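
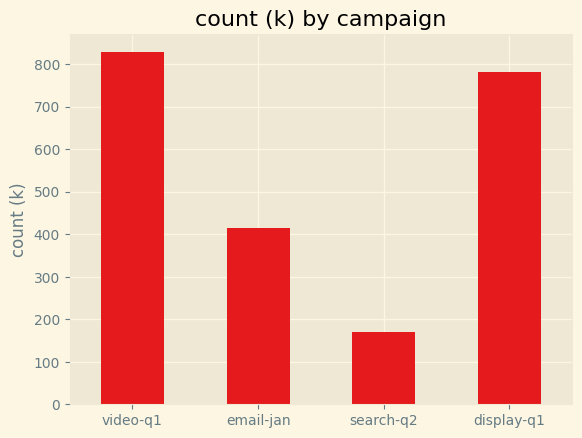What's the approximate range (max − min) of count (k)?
≈ 600

Max video-q1 ≈ 800, min search-q2 ≈ 200; range ≈ 600.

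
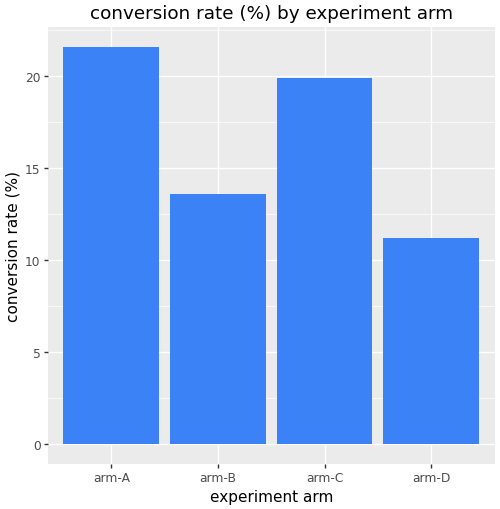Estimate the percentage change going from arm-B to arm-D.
arm-B ≈ 14, arm-D ≈ 12; (12 − 14) / 14 ≈ -14.3%.

≈ -14.3%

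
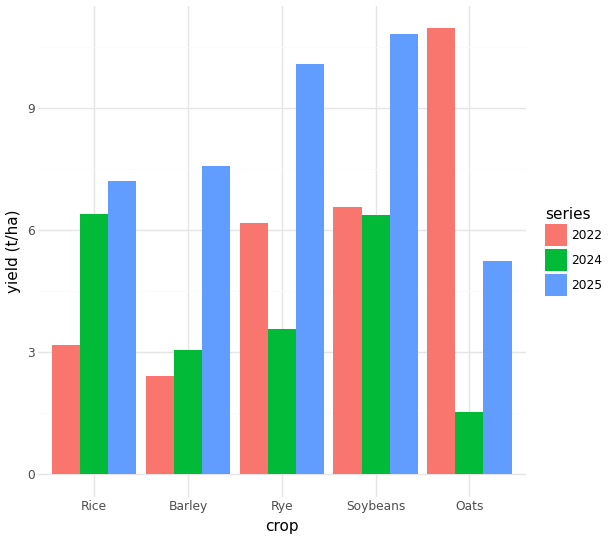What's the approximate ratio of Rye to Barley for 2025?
Rye ≈ 10, Barley ≈ 8; 10/8 ≈ 1.25.

≈ 1.25×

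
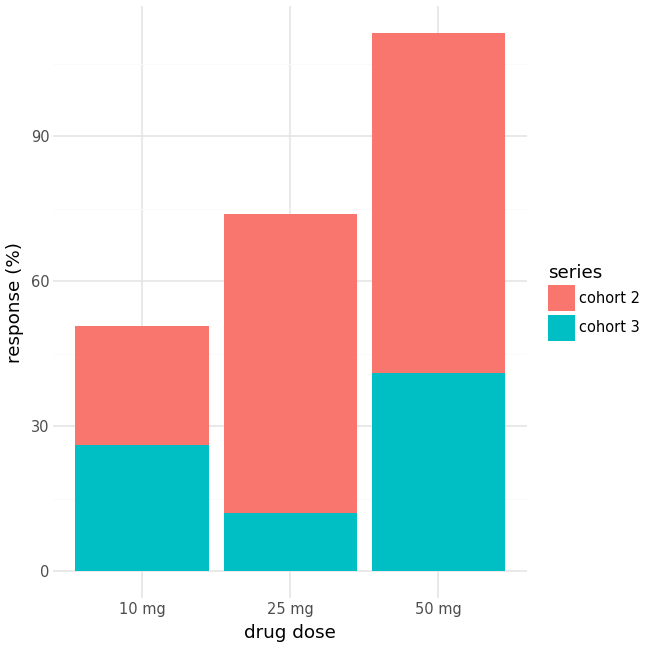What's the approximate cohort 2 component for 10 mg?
≈ 20

cohort 2 top ≈ 50, bottom ≈ 30; segment ≈ 20.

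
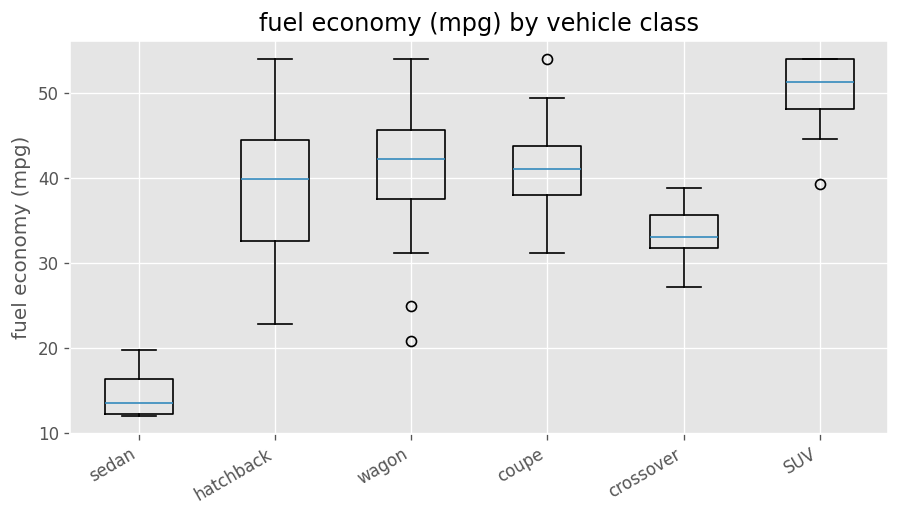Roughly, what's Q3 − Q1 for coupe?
Q3 ≈ 45, Q1 ≈ 40; IQR ≈ 5.

≈ 5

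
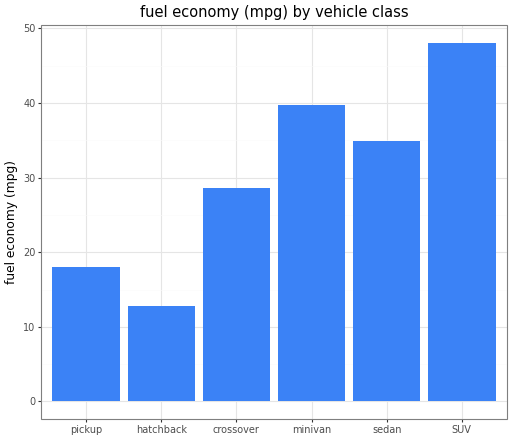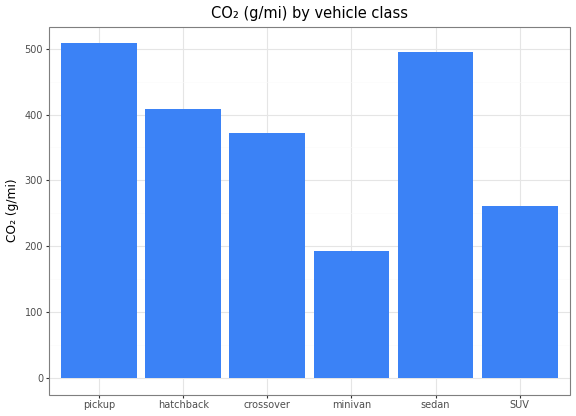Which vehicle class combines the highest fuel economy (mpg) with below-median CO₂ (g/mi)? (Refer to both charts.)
SUV

Chart 2 median CO₂ (g/mi) ≈ 400; below-median vehicle classes: crossover, minivan, SUV. Among those, SUV has the highest fuel economy (mpg) (≈ 50).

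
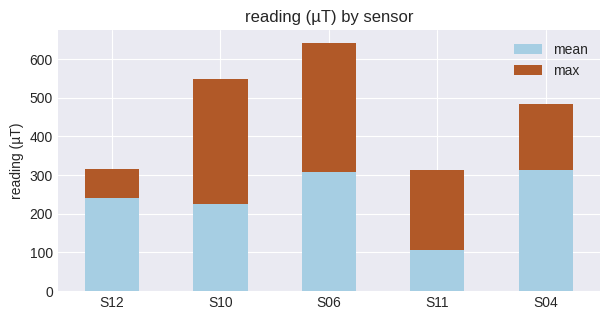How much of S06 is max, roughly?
max top ≈ 600, bottom ≈ 300; segment ≈ 300.

≈ 300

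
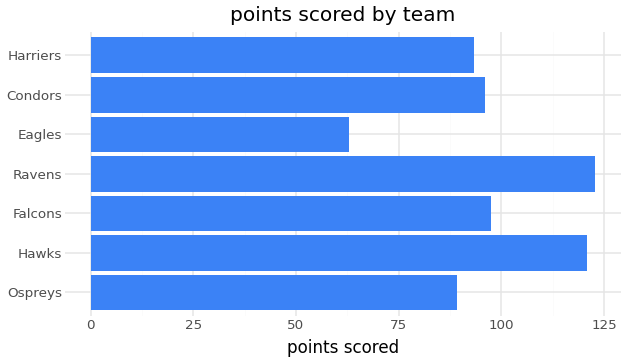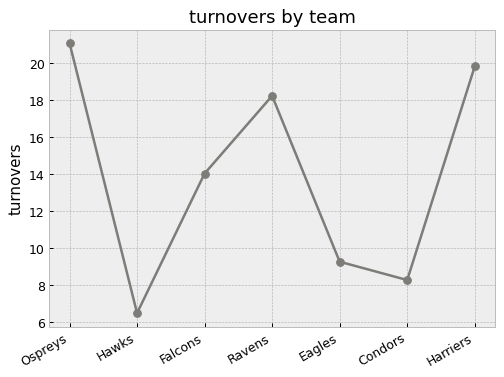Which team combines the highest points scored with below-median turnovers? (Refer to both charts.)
Chart 2 median turnovers ≈ 14; below-median teams: Hawks, Eagles, Condors. Among those, Hawks has the highest points scored (≈ 120).

Hawks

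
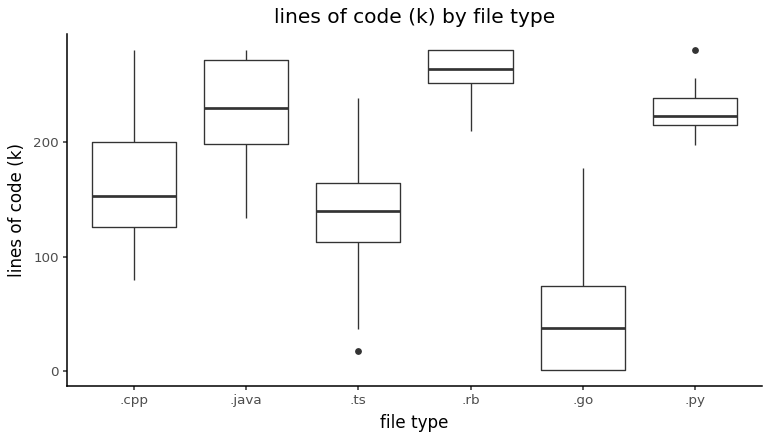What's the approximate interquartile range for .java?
Q3 ≈ 280, Q1 ≈ 200; IQR ≈ 80.

≈ 80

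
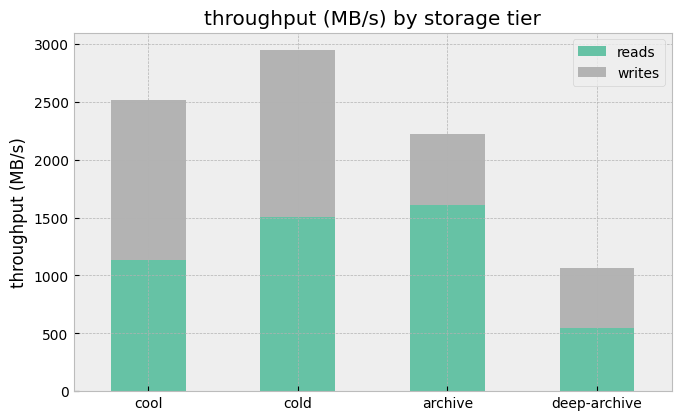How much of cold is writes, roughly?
writes top ≈ 3000, bottom ≈ 1500; segment ≈ 1500.

≈ 1500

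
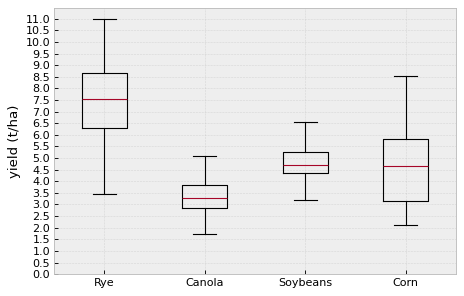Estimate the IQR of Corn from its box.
Q3 ≈ 6.0, Q1 ≈ 3.0; IQR ≈ 3.0.

≈ 3.0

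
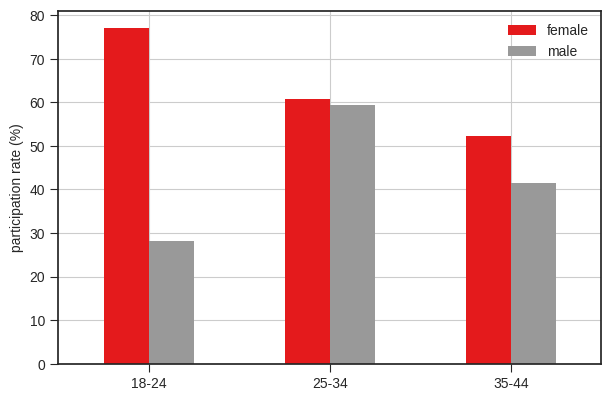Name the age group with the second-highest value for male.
35-44

Top 3 for male: 25-34 ≈ 60, 35-44 ≈ 40, 18-24 ≈ 30.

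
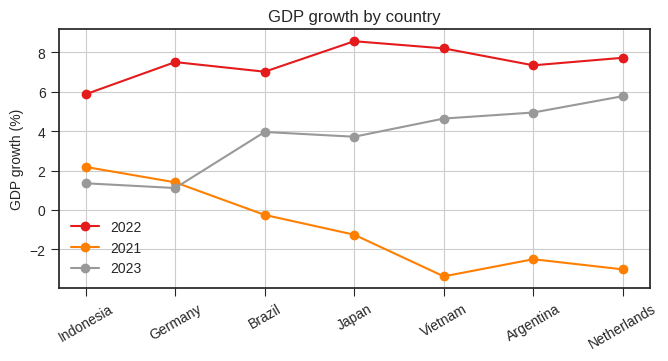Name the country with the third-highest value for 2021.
Top 4 for 2021: Indonesia ≈ 2, Germany ≈ 1, Brazil ≈ 0, Japan ≈ -1.

Brazil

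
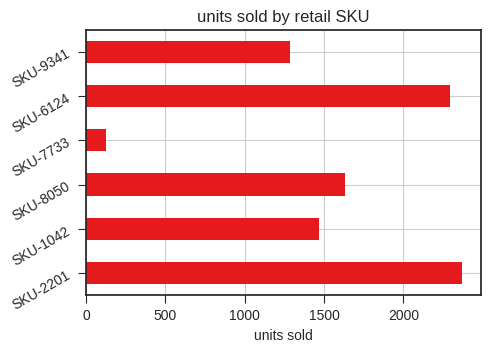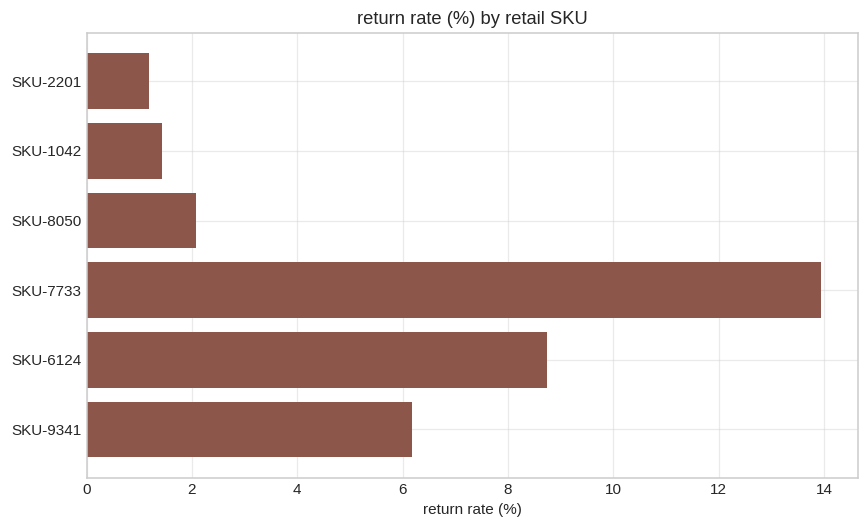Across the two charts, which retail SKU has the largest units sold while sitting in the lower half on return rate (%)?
SKU-2201

Chart 2 median return rate (%) ≈ 4; below-median retail SKUs: SKU-2201, SKU-1042, SKU-8050. Among those, SKU-2201 has the highest units sold (≈ 2500).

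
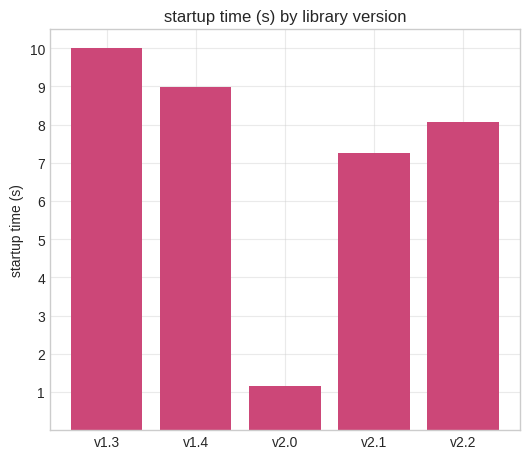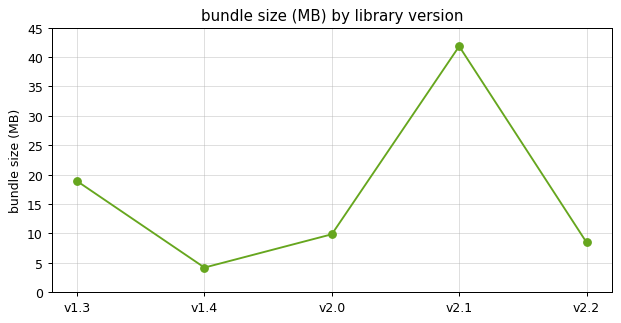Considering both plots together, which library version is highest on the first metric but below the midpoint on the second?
Chart 2 median bundle size (MB) ≈ 10; below-median library versions: v1.4, v2.2. Among those, v1.4 has the highest startup time (s) (≈ 9).

v1.4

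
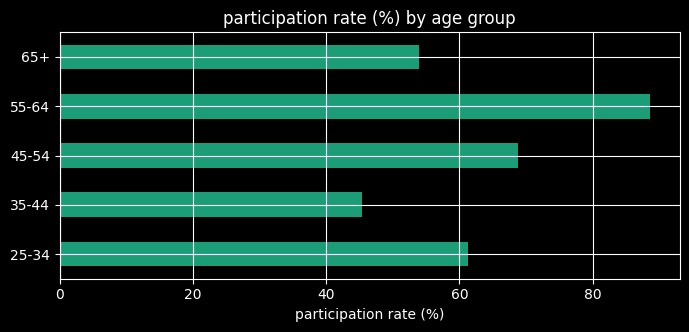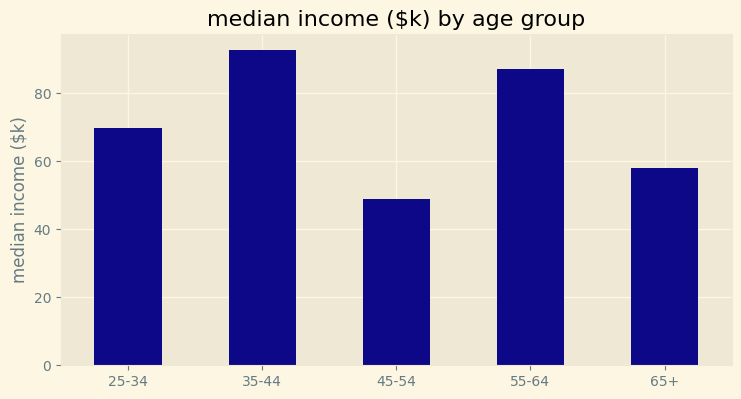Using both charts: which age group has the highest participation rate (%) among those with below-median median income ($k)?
45-54

Chart 2 median median income ($k) ≈ 70; below-median age groups: 45-54, 65+. Among those, 45-54 has the highest participation rate (%) (≈ 70).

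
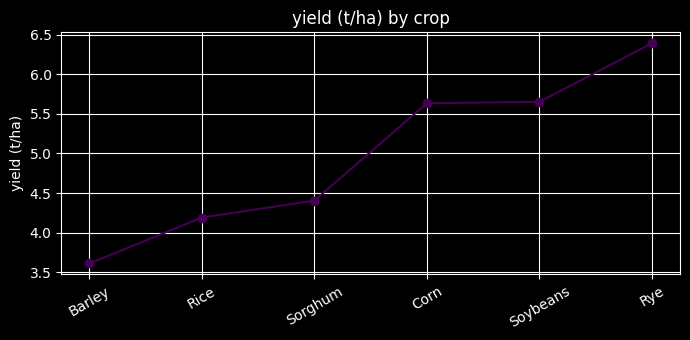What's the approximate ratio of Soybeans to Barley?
Soybeans ≈ 5.5, Barley ≈ 3.5; 5.5/3.5 ≈ 1.57.

≈ 1.57×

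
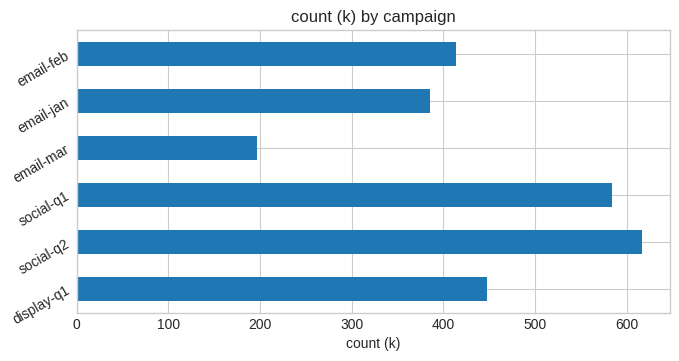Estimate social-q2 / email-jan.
≈ 1.5×

social-q2 ≈ 600, email-jan ≈ 400; 600/400 ≈ 1.5.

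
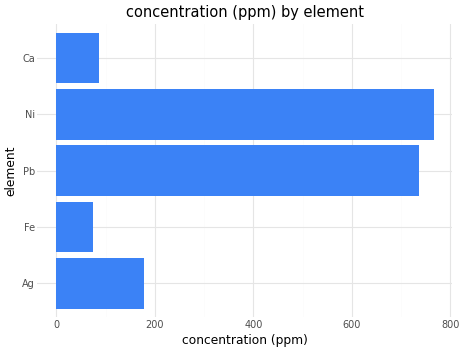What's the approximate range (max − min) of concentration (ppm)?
≈ 700

Max Ni ≈ 800, min Fe ≈ 100; range ≈ 700.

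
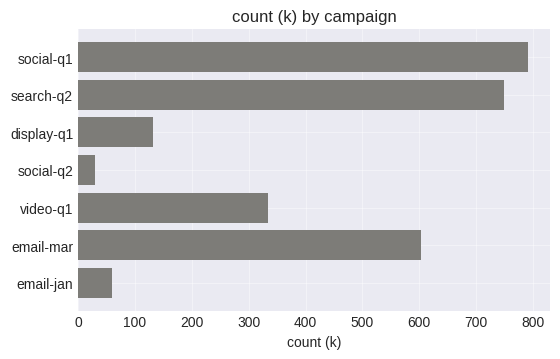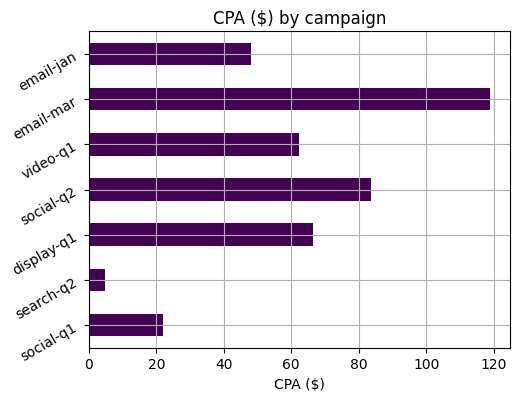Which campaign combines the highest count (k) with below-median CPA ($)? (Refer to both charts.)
Chart 2 median CPA ($) ≈ 60; below-median campaigns: social-q1, search-q2, email-jan. Among those, social-q1 has the highest count (k) (≈ 800).

social-q1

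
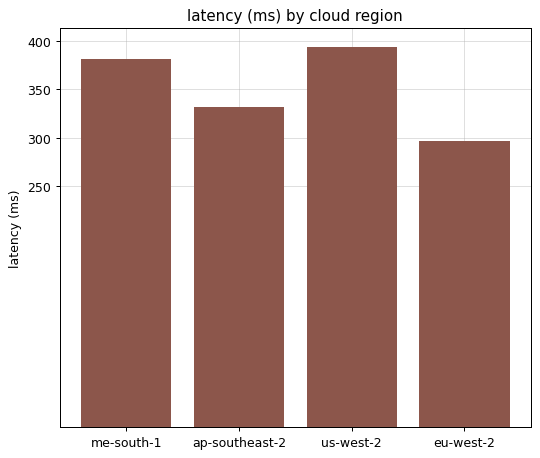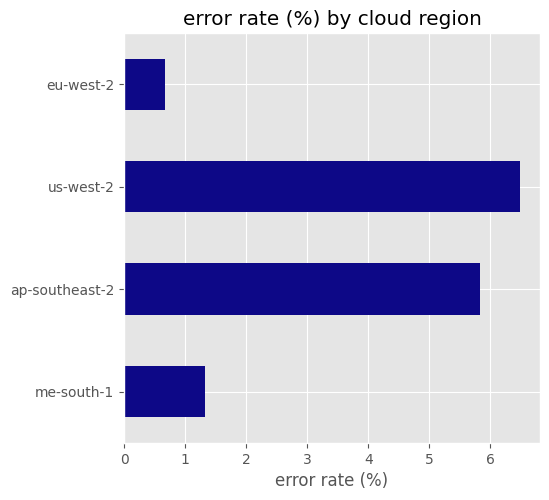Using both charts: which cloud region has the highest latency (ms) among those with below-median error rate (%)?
Chart 2 median error rate (%) ≈ 4; below-median cloud regions: me-south-1, eu-west-2. Among those, me-south-1 has the highest latency (ms) (≈ 400).

me-south-1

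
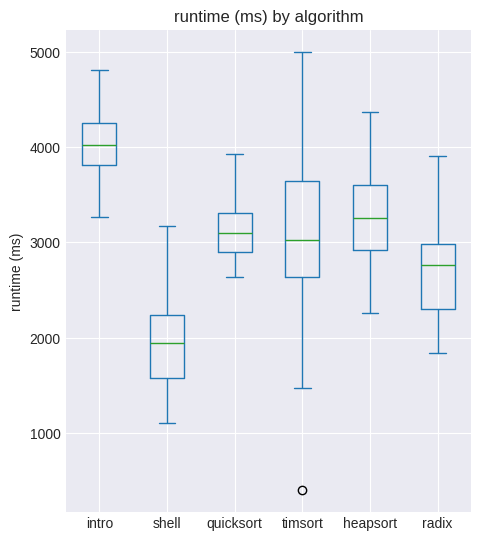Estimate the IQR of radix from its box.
≈ 800

Q3 ≈ 3000, Q1 ≈ 2200; IQR ≈ 800.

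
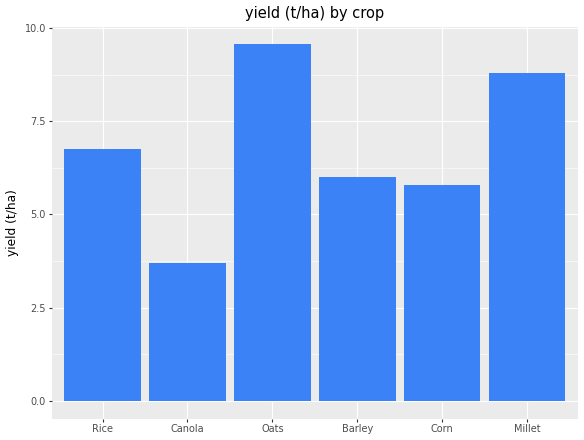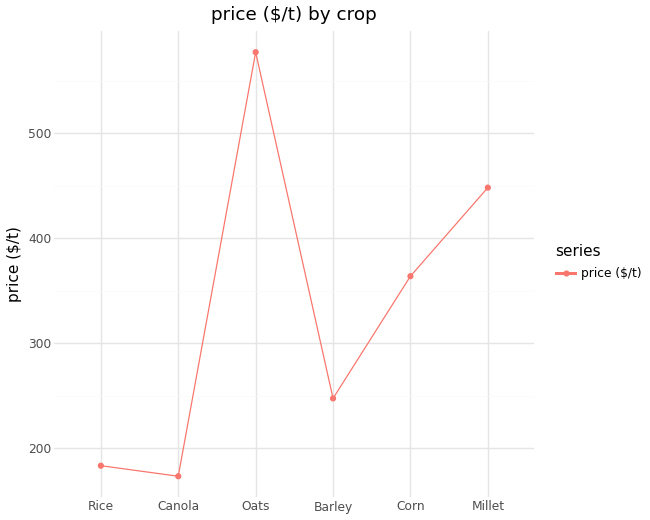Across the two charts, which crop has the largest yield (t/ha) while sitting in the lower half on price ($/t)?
Rice

Chart 2 median price ($/t) ≈ 300; below-median crops: Rice, Canola, Barley. Among those, Rice has the highest yield (t/ha) (≈ 7).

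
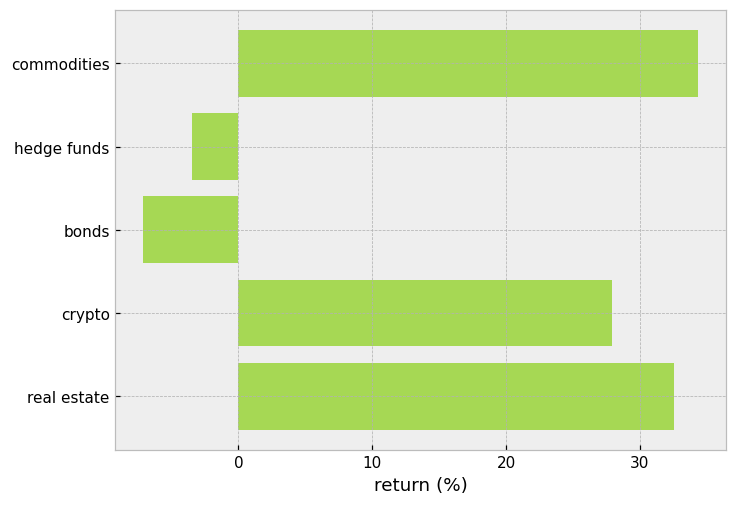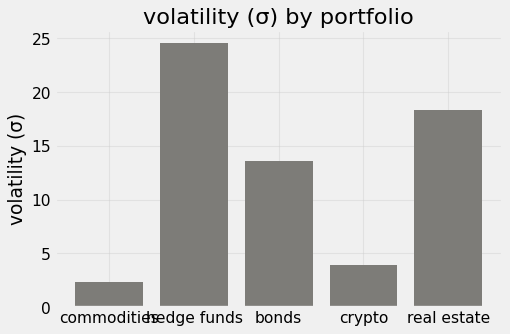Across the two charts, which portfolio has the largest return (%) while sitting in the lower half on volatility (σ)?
Chart 2 median volatility (σ) ≈ 15; below-median portfolios: commodities, crypto. Among those, commodities has the highest return (%) (≈ 35).

commodities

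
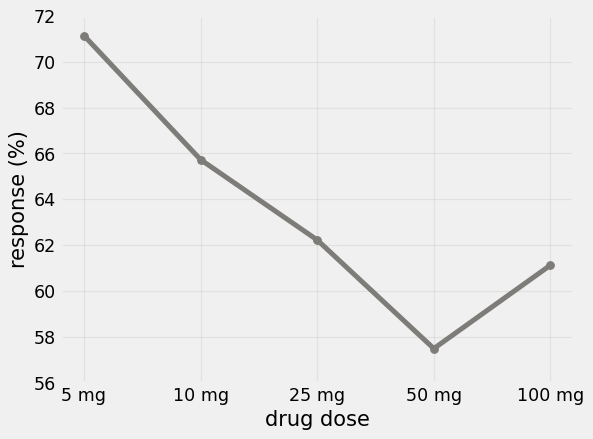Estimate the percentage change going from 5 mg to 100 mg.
≈ -13.9%

5 mg ≈ 72, 100 mg ≈ 62; (62 − 72) / 72 ≈ -13.9%.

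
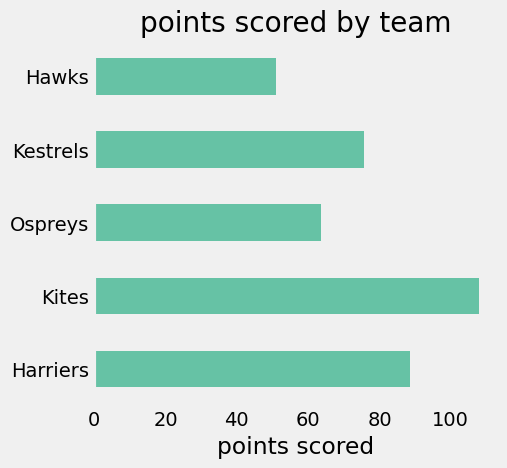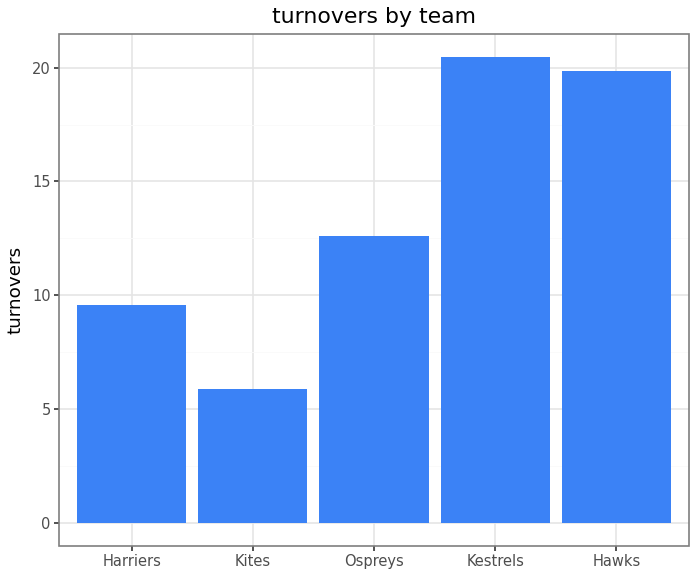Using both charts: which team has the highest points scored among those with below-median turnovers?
Chart 2 median turnovers ≈ 12; below-median teams: Harriers, Kites. Among those, Kites has the highest points scored (≈ 110).

Kites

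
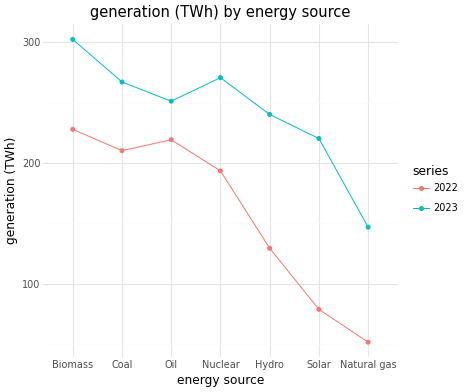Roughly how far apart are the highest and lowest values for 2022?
≈ 175

Max Biomass ≈ 225, min Natural gas ≈ 50; range ≈ 175.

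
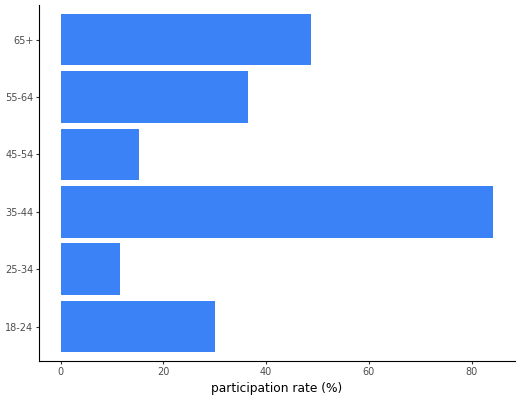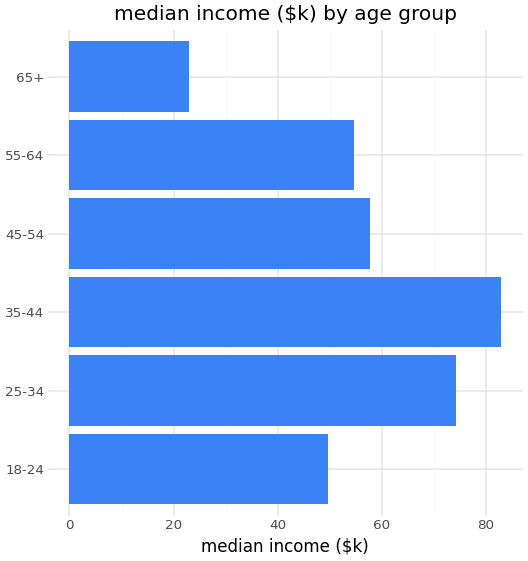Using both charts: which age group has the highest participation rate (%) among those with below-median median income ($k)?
65+

Chart 2 median median income ($k) ≈ 60; below-median age groups: 18-24, 55-64, 65+. Among those, 65+ has the highest participation rate (%) (≈ 50).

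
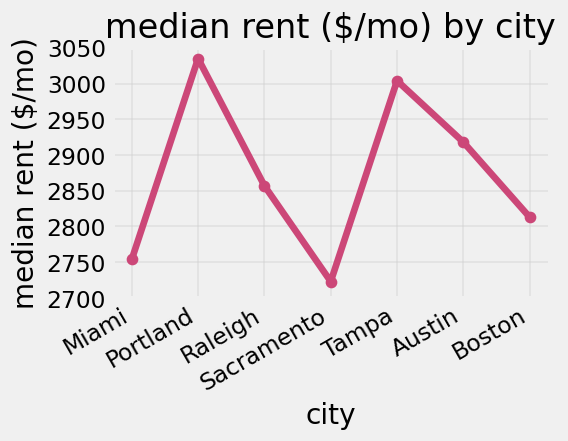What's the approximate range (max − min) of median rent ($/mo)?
Max Portland ≈ 3050, min Sacramento ≈ 2700; range ≈ 350.

≈ 350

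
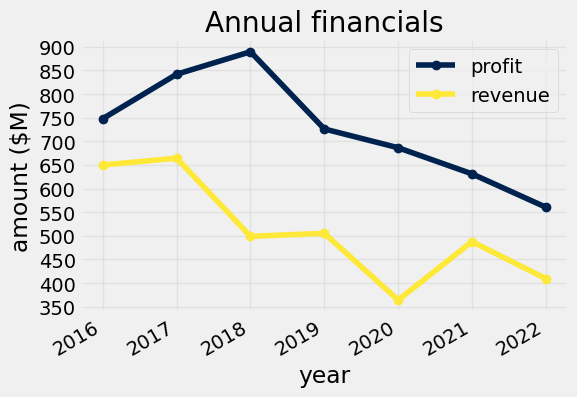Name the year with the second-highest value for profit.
Top 3 for profit: 2018 ≈ 900, 2017 ≈ 850, 2016 ≈ 750.

2017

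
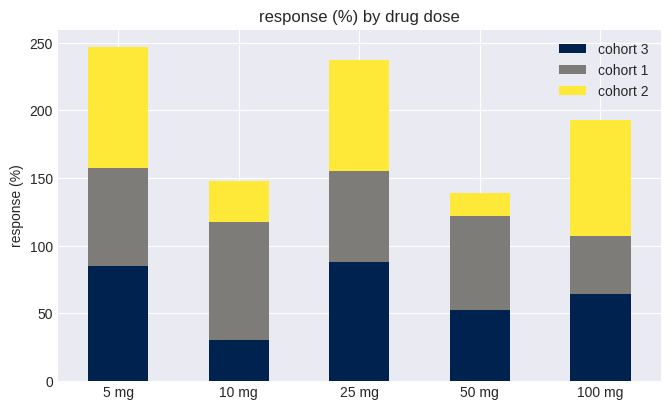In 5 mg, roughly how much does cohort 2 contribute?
cohort 2 top ≈ 250, bottom ≈ 150; segment ≈ 100.

≈ 100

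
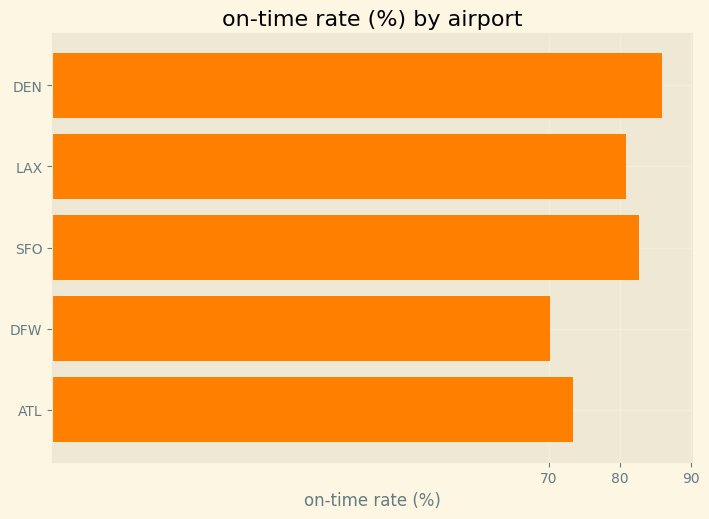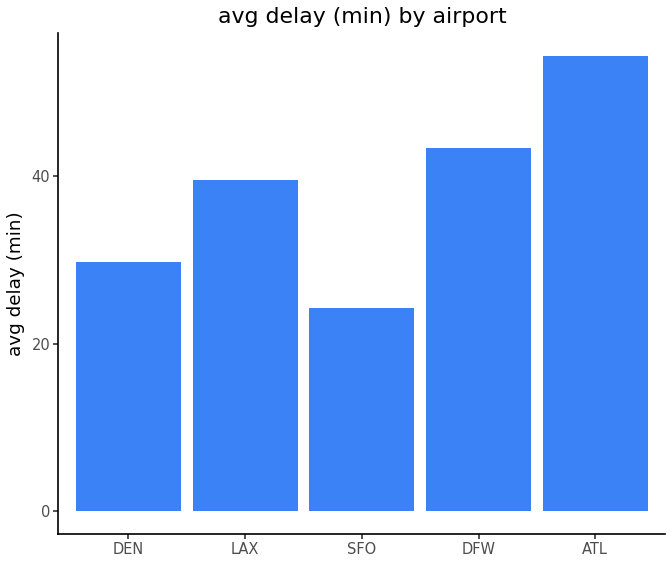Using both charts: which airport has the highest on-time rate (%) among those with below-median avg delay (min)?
Chart 2 median avg delay (min) ≈ 40; below-median airports: DEN, SFO. Among those, DEN has the highest on-time rate (%) (≈ 90).

DEN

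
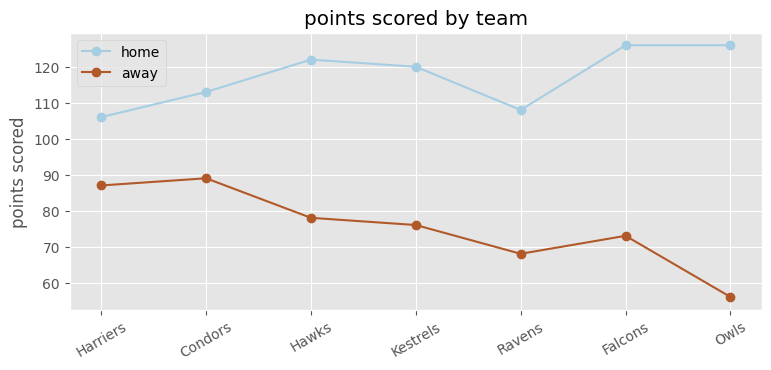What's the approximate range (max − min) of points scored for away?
Max Condors ≈ 90, min Owls ≈ 60; range ≈ 30.

≈ 30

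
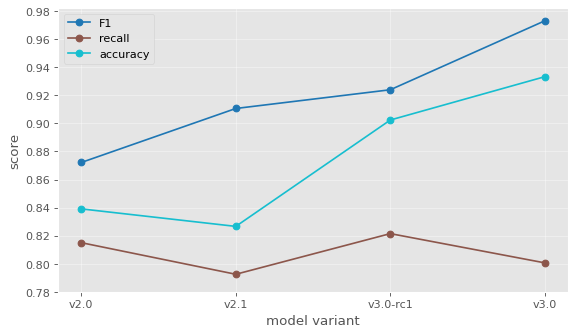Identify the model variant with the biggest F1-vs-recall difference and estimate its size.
v3.0, ≈ 0.18

v3.0: F1 ≈ 0.98, recall ≈ 0.80 → gap ≈ 0.18. Next-largest (v2.1) is only ≈ 0.12.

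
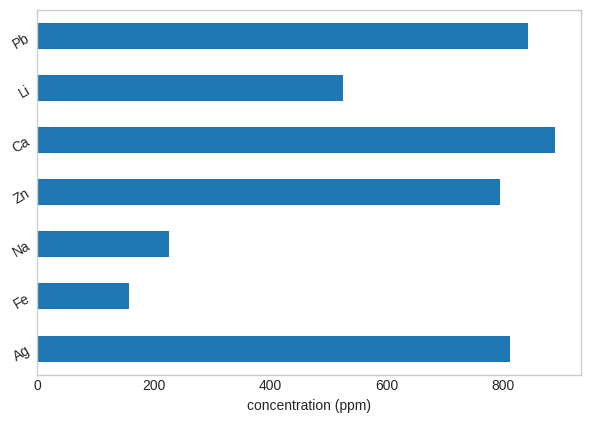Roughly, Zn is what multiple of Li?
Zn ≈ 800, Li ≈ 500; 800/500 ≈ 1.6.

≈ 1.6×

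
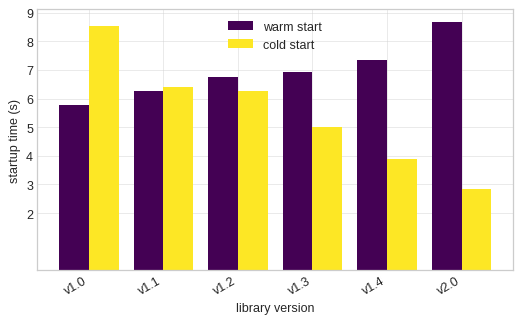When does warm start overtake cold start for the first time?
v1.2

v1.1: warm start ≈ 6 vs cold start ≈ 6 (not yet); v1.2: warm start ≈ 7 vs cold start ≈ 6 (first crossover).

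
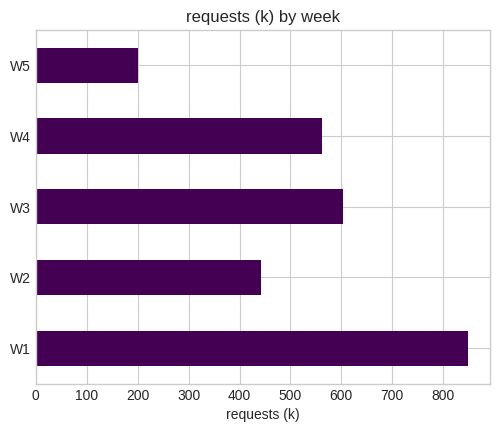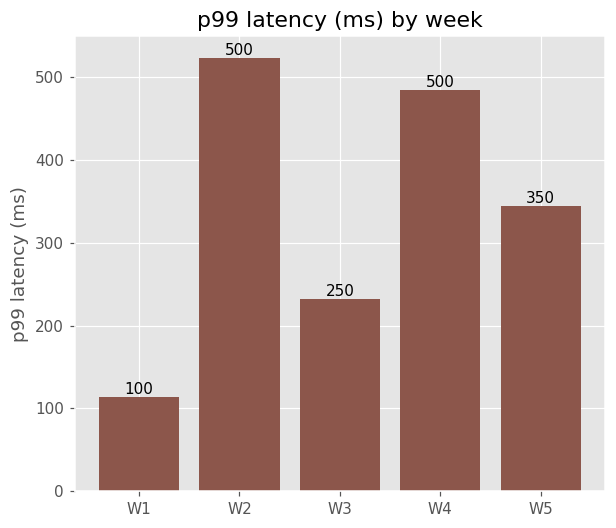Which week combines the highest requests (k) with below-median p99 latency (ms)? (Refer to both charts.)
Chart 2 median p99 latency (ms) ≈ 350; below-median weeks: W1, W3. Among those, W1 has the highest requests (k) (≈ 800).

W1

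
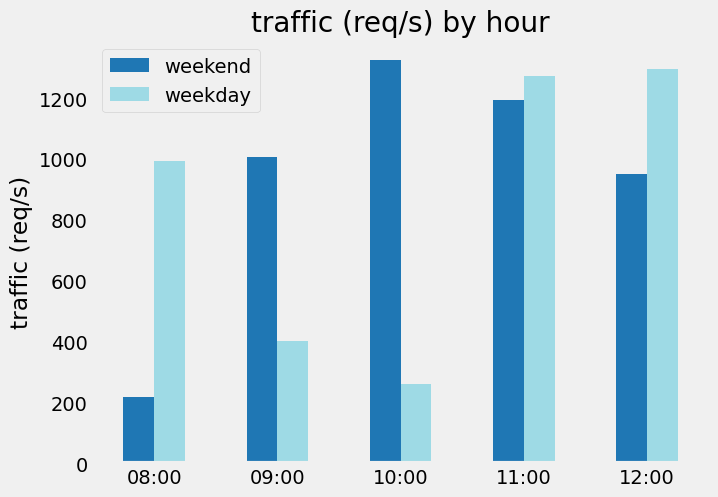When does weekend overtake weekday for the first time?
08:00: weekend ≈ 200 vs weekday ≈ 1000 (not yet); 09:00: weekend ≈ 1000 vs weekday ≈ 400 (first crossover).

09:00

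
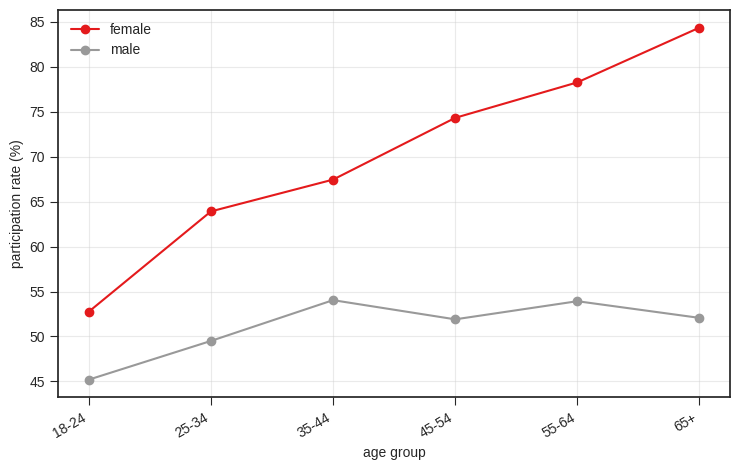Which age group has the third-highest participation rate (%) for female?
45-54

Top 4 for female: 65+ ≈ 85, 55-64 ≈ 80, 45-54 ≈ 75, 35-44 ≈ 65.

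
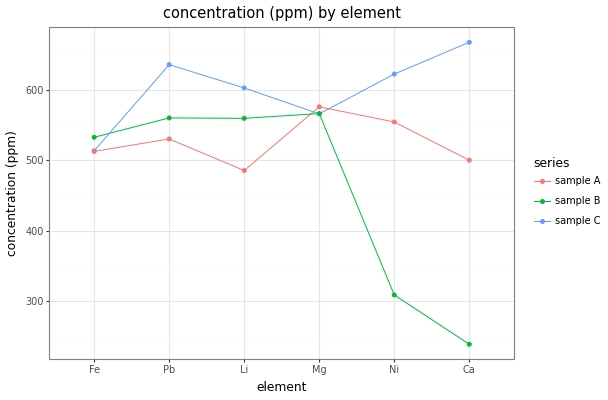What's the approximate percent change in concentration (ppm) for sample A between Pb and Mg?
Pb ≈ 550, Mg ≈ 600; (600 − 550) / 550 ≈ +9.1%.

≈ +9.1%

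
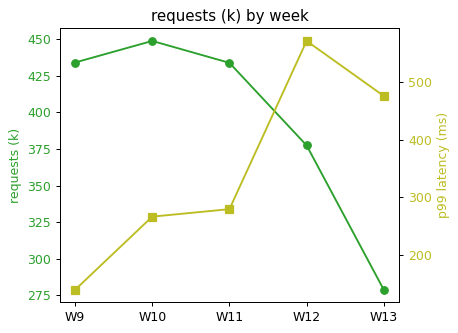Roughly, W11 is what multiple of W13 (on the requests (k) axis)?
≈ 1.57×

W11 ≈ 440, W13 ≈ 280; 440/280 ≈ 1.57.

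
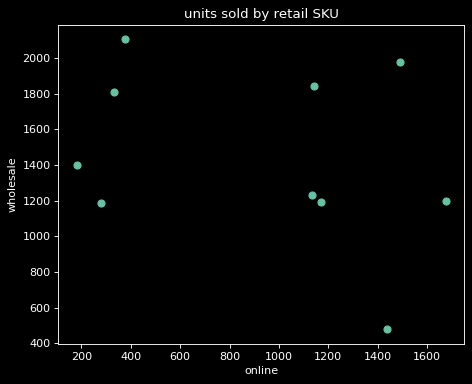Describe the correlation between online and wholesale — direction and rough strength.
Points are negatively correlated; weak (|r| ≈ 0.3).

negative, weak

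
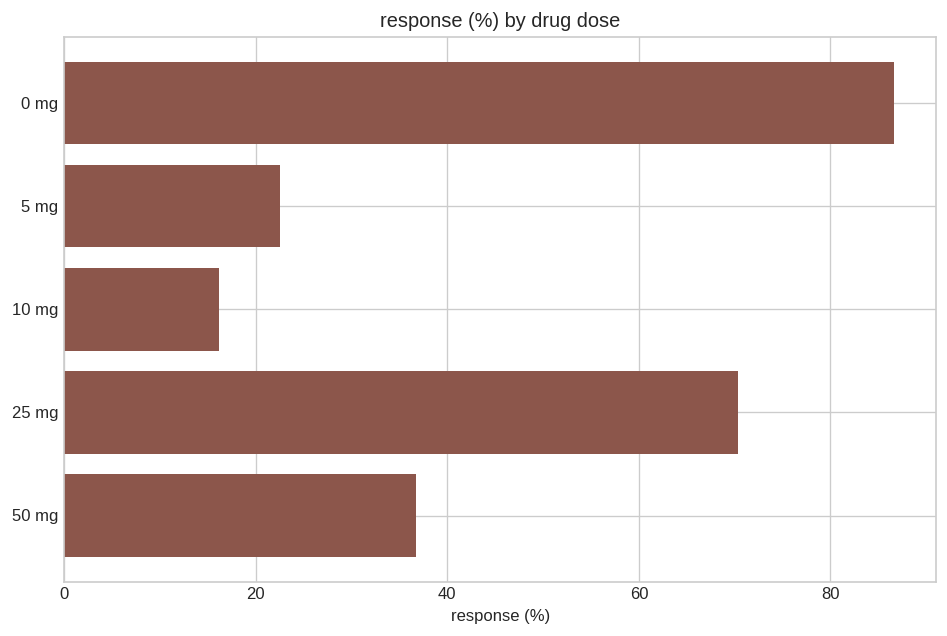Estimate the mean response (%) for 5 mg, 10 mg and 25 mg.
(20 + 20 + 70) / 3 ≈ 37.

≈ 37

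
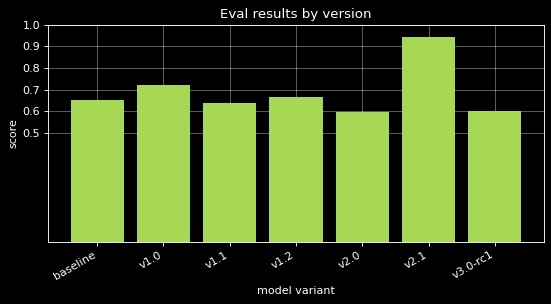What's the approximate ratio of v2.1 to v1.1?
v2.1 ≈ 0.9, v1.1 ≈ 0.6; 0.9/0.6 ≈ 1.5.

≈ 1.5×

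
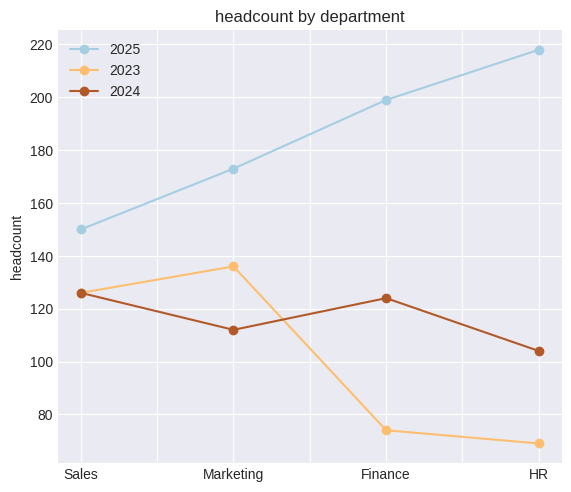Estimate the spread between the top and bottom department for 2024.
Max Sales ≈ 120, min HR ≈ 100; range ≈ 20.

≈ 20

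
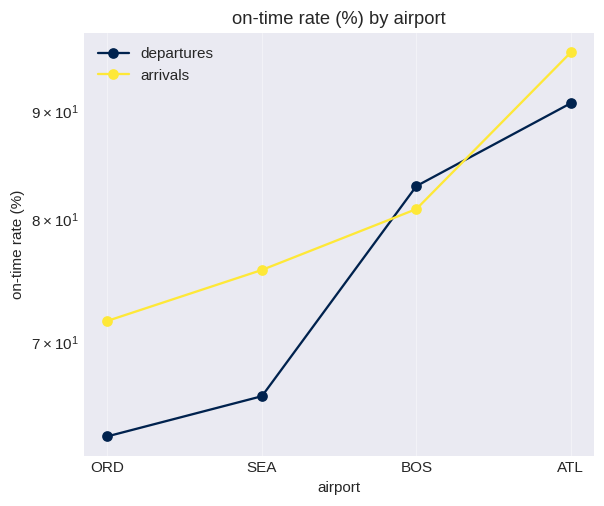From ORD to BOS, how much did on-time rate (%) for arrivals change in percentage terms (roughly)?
≈ +14.3%

ORD ≈ 70, BOS ≈ 80; (80 − 70) / 70 ≈ +14.3%.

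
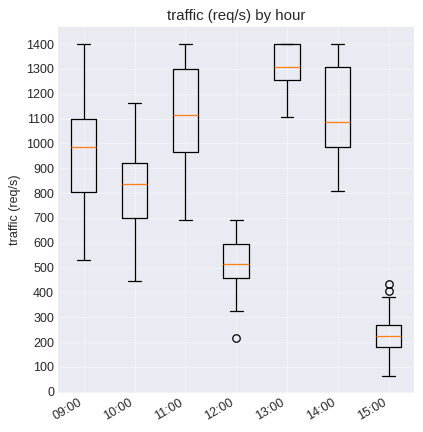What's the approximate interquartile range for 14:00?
≈ 300

Q3 ≈ 1300, Q1 ≈ 1000; IQR ≈ 300.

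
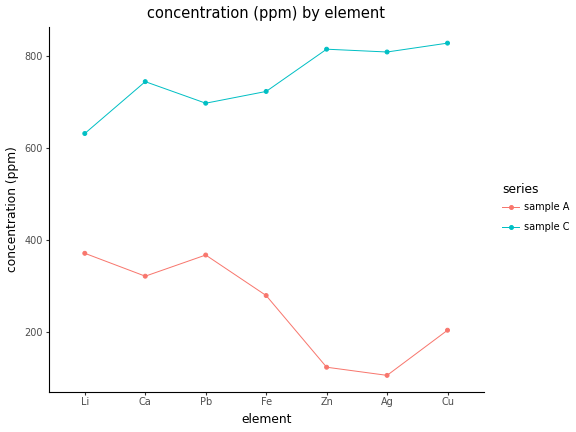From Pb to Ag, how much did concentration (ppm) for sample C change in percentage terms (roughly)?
≈ +14.3%

Pb ≈ 700, Ag ≈ 800; (800 − 700) / 700 ≈ +14.3%.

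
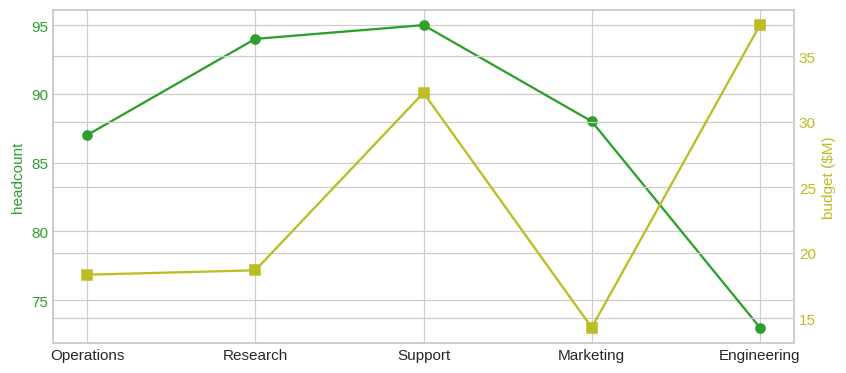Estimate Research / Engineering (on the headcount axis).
≈ 1.31×

Research ≈ 94, Engineering ≈ 72; 94/72 ≈ 1.31.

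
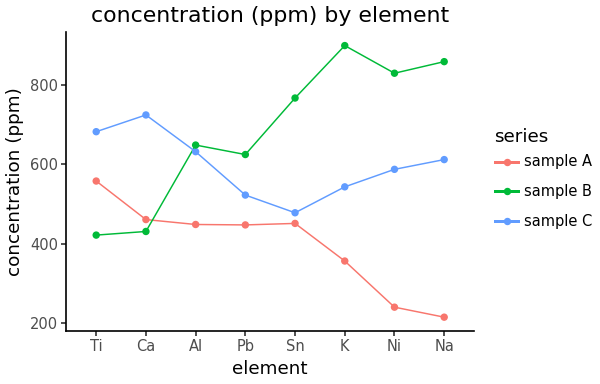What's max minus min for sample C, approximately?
Max Ca ≈ 700, min Sn ≈ 500; range ≈ 200.

≈ 200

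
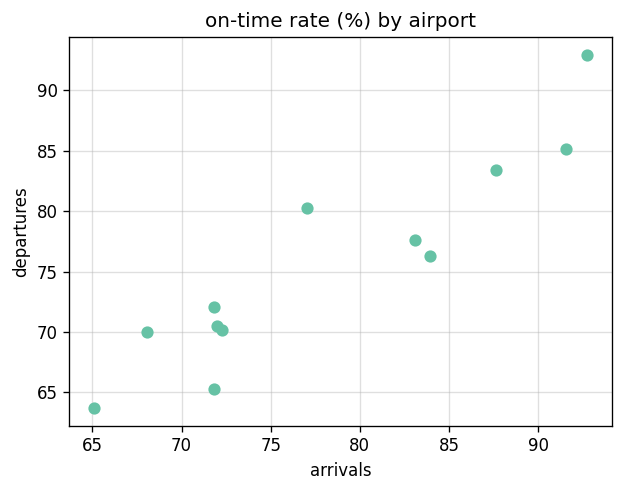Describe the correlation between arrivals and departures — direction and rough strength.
Points are positively correlated; strong (|r| ≈ 0.9).

positive, strong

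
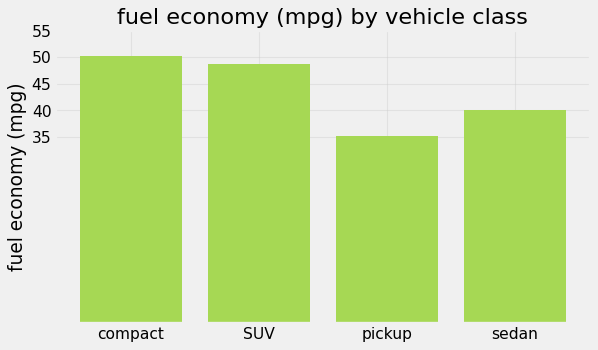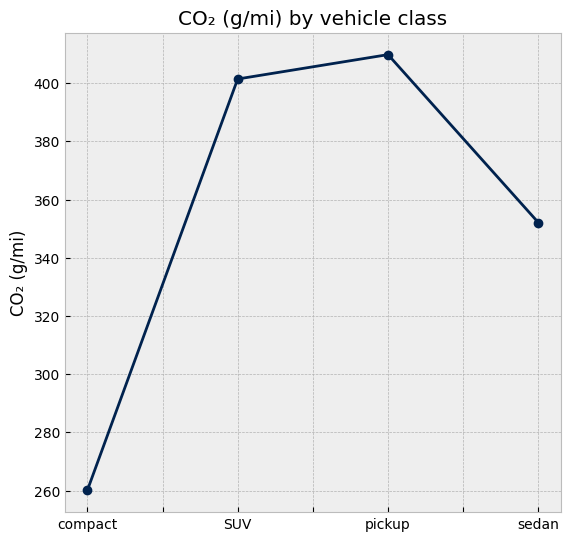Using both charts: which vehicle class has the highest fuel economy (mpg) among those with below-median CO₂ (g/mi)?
Chart 2 median CO₂ (g/mi) ≈ 400; below-median vehicle classes: compact, sedan. Among those, compact has the highest fuel economy (mpg) (≈ 50).

compact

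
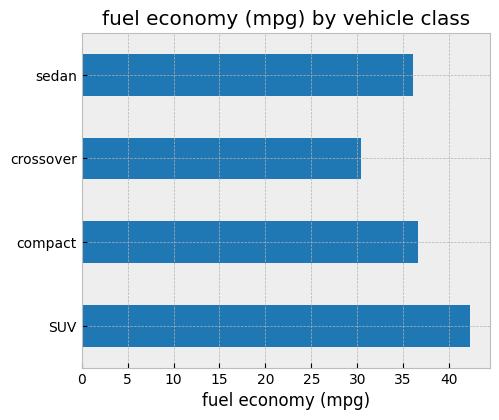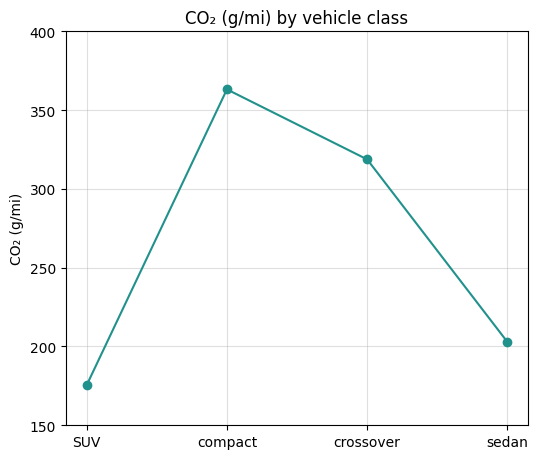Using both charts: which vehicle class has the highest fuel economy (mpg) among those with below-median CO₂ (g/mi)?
SUV

Chart 2 median CO₂ (g/mi) ≈ 250; below-median vehicle classes: SUV, sedan. Among those, SUV has the highest fuel economy (mpg) (≈ 40).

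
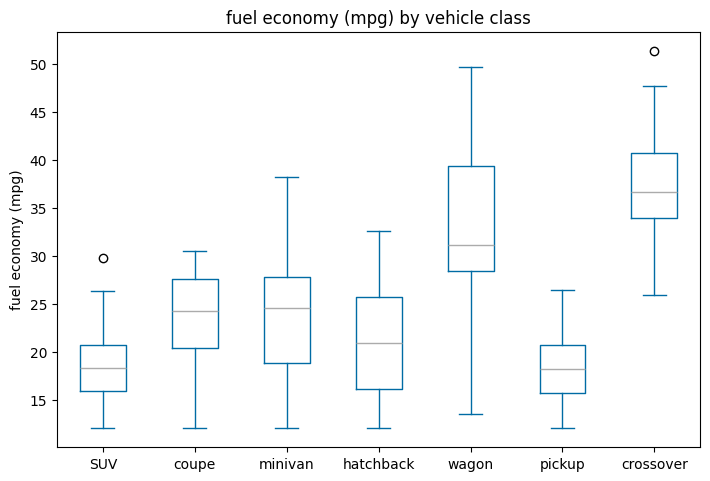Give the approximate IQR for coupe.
Q3 ≈ 28, Q1 ≈ 20; IQR ≈ 8.

≈ 8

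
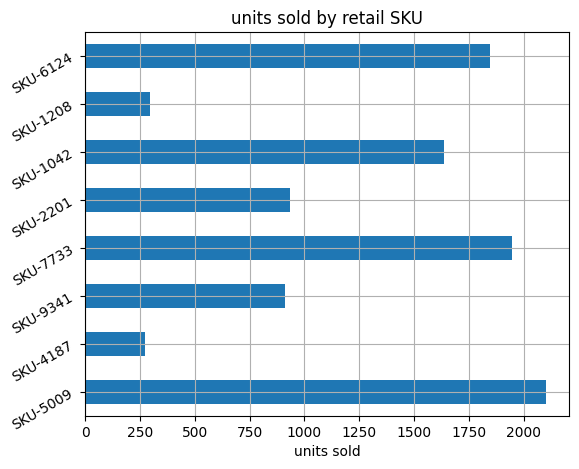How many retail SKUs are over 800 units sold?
Above 800: SKU-5009, SKU-9341, SKU-7733, SKU-2201, SKU-1042, SKU-6124.

6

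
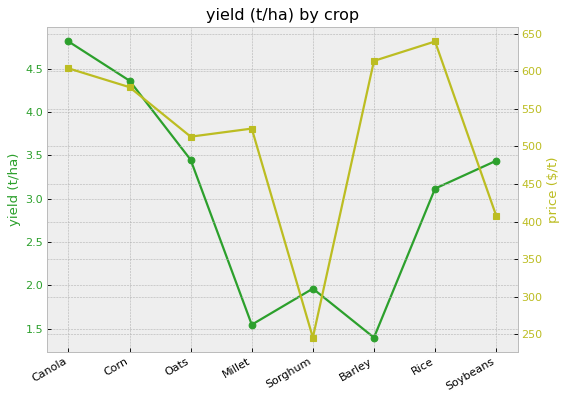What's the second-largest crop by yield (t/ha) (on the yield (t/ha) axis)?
Corn

Top 3 (on the yield (t/ha) axis): Canola ≈ 5.0, Corn ≈ 4.5, Oats ≈ 3.5.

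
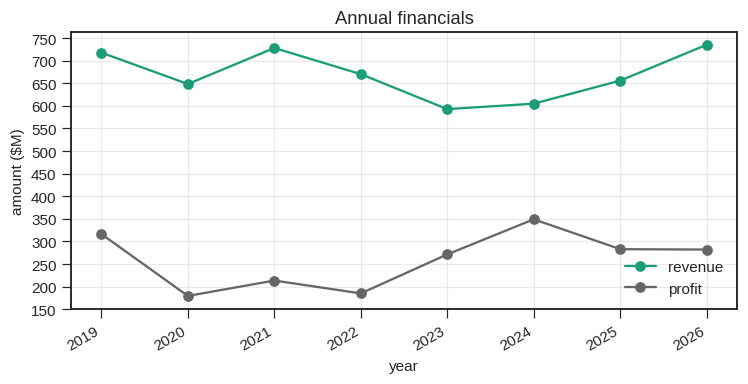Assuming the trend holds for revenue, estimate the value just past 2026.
Last three: 600, 650, 750 → slope ≈ 75/step → next ≈ 825.

≈ 825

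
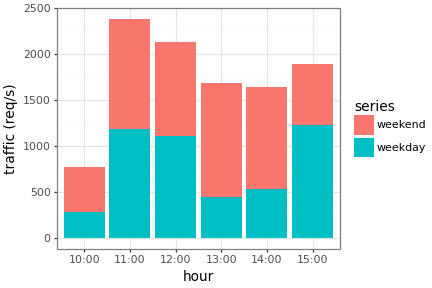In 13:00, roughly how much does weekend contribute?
weekend top ≈ 1600, bottom ≈ 400; segment ≈ 1200.

≈ 1200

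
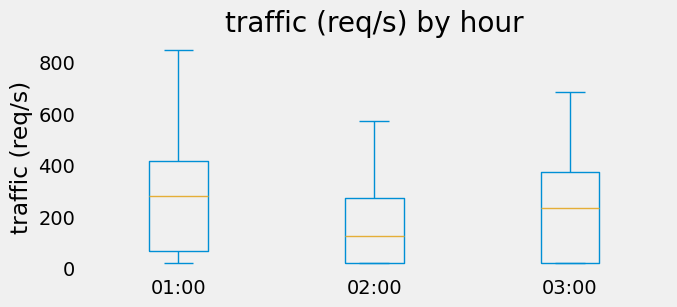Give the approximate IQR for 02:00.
Q3 ≈ 280, Q1 ≈ 20; IQR ≈ 260.

≈ 260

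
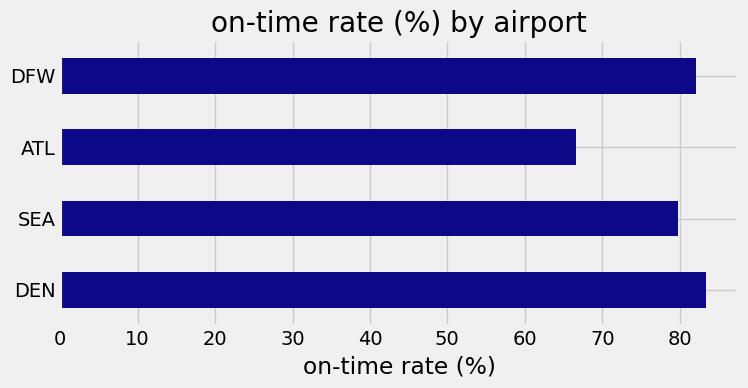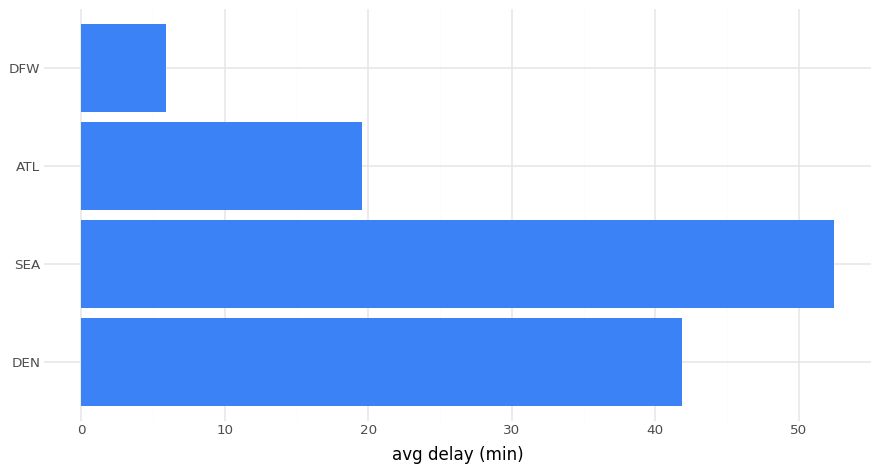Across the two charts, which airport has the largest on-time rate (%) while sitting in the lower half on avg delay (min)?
Chart 2 median avg delay (min) ≈ 30; below-median airports: ATL, DFW. Among those, DFW has the highest on-time rate (%) (≈ 80).

DFW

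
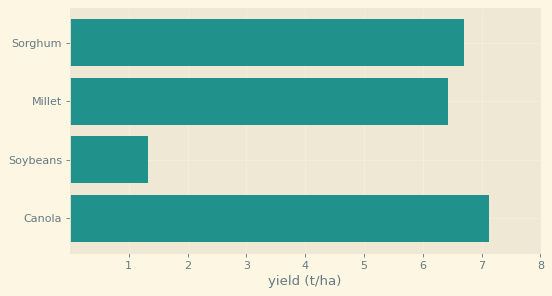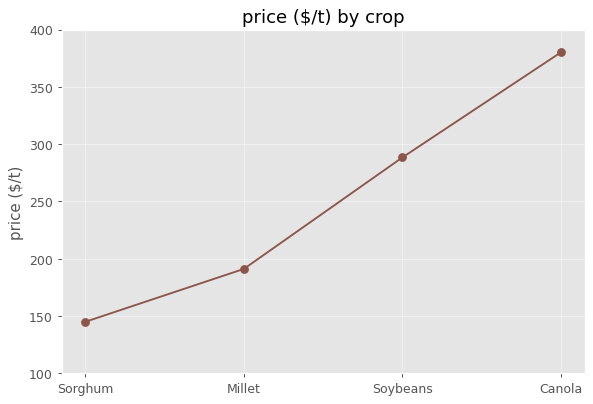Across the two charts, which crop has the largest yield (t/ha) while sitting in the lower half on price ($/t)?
Sorghum

Chart 2 median price ($/t) ≈ 250; below-median crops: Sorghum, Millet. Among those, Sorghum has the highest yield (t/ha) (≈ 7).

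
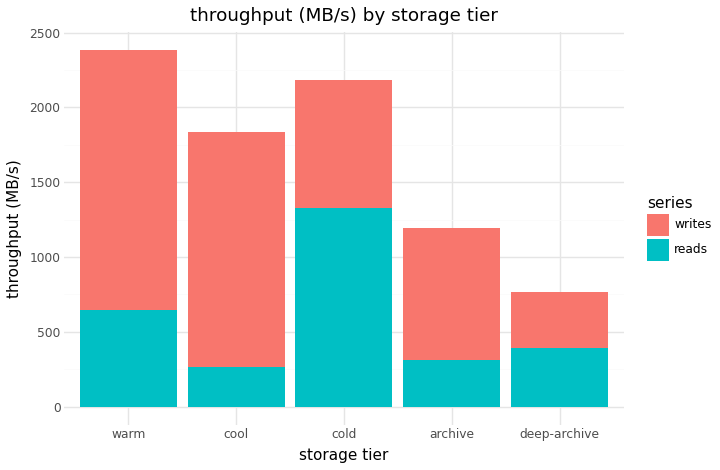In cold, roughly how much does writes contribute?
writes top ≈ 2200, bottom ≈ 1400; segment ≈ 800.

≈ 800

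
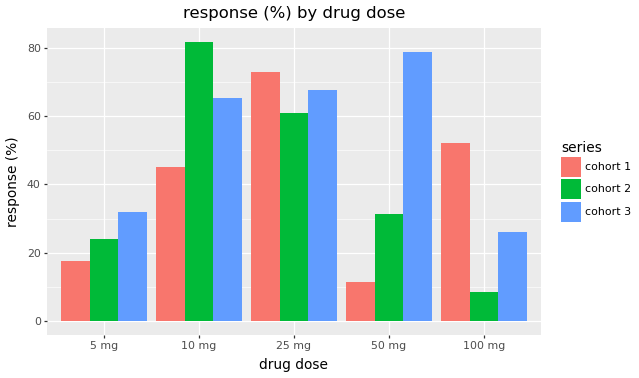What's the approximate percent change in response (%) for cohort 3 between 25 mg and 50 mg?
≈ +14.3%

25 mg ≈ 70, 50 mg ≈ 80; (80 − 70) / 70 ≈ +14.3%.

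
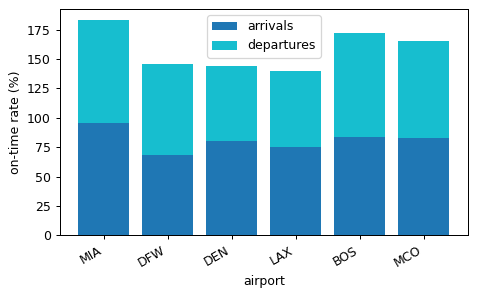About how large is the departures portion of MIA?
≈ 80

departures top ≈ 180, bottom ≈ 100; segment ≈ 80.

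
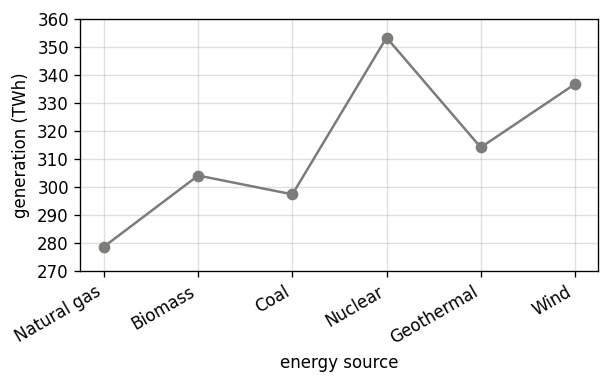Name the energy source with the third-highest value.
Top 4: Nuclear ≈ 350, Wind ≈ 340, Geothermal ≈ 310, Biomass ≈ 300.

Geothermal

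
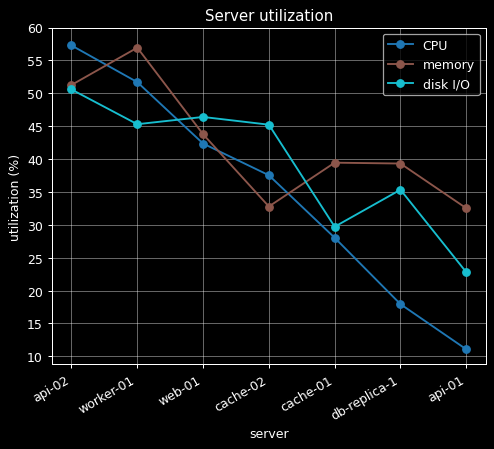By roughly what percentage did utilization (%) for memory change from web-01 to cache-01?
web-01 ≈ 45, cache-01 ≈ 40; (40 − 45) / 45 ≈ -11.1%.

≈ -11.1%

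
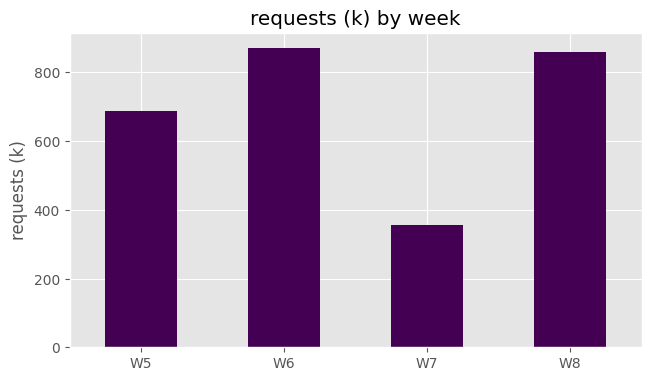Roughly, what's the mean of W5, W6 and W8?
(700 + 900 + 900) / 3 ≈ 833.

≈ 833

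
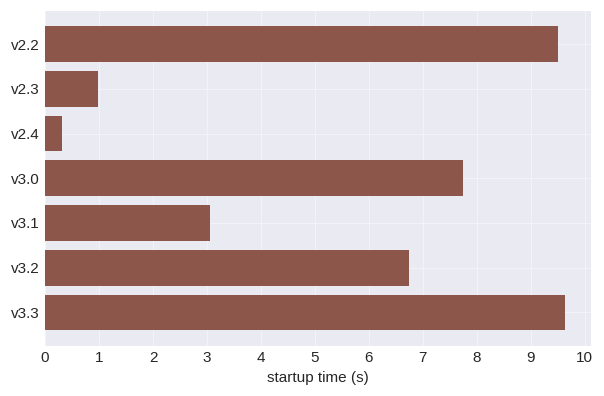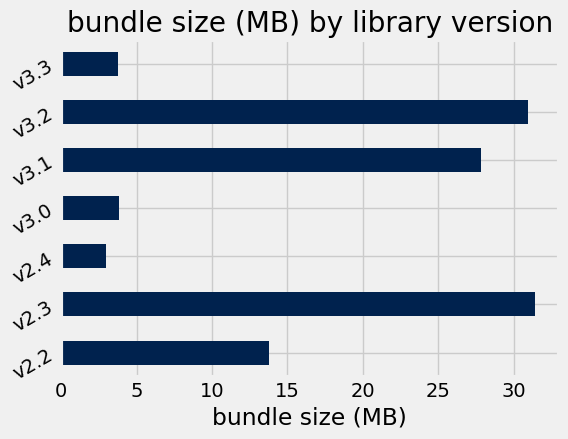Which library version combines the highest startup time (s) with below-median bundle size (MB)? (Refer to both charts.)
v3.3

Chart 2 median bundle size (MB) ≈ 15; below-median library versions: v2.4, v3.0, v3.3. Among those, v3.3 has the highest startup time (s) (≈ 10).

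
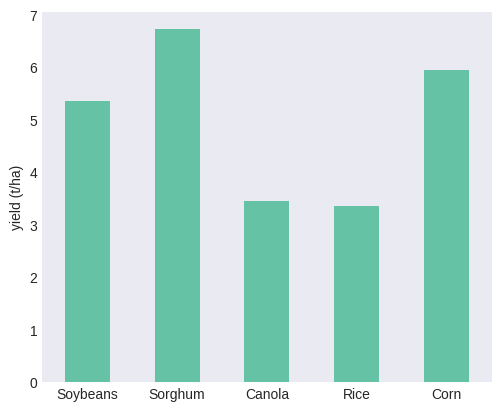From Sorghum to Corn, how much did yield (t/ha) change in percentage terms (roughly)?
≈ -14.3%

Sorghum ≈ 7, Corn ≈ 6; (6 − 7) / 7 ≈ -14.3%.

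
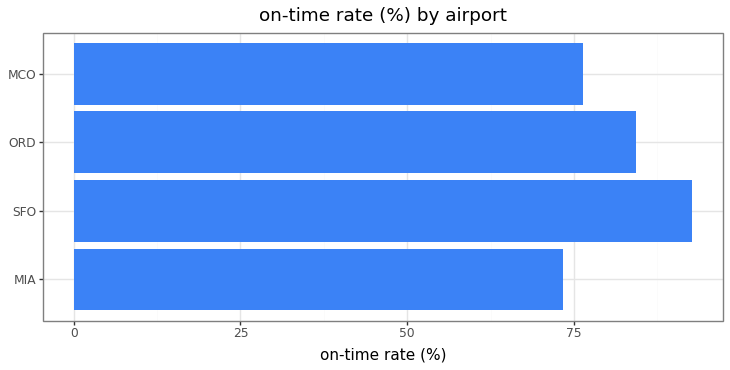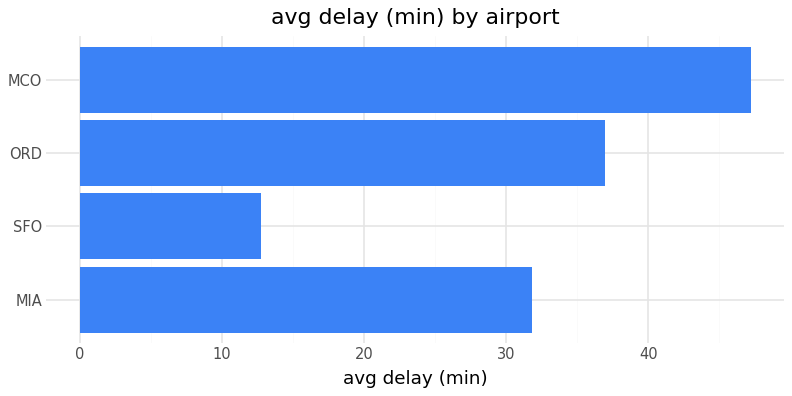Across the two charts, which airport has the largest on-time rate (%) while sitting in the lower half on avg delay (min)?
SFO

Chart 2 median avg delay (min) ≈ 35; below-median airports: MIA, SFO. Among those, SFO has the highest on-time rate (%) (≈ 90).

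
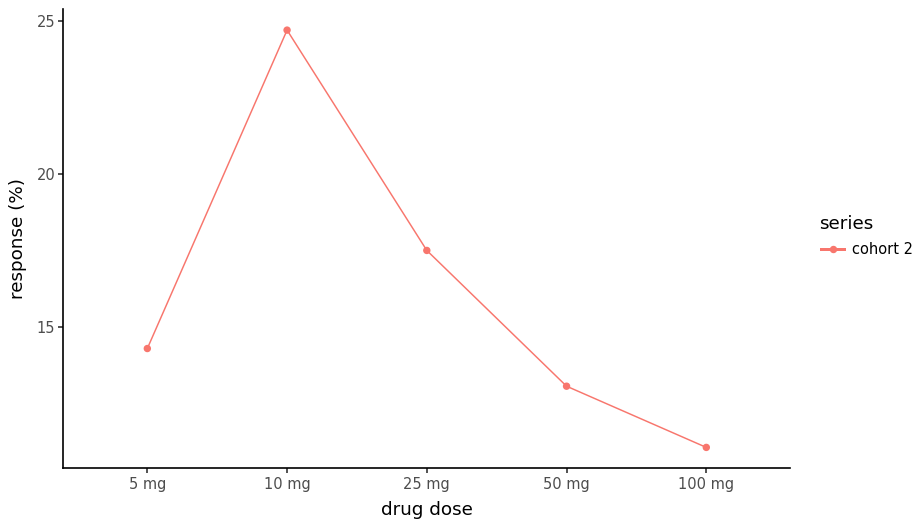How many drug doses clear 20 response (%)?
1

Above 20: 10 mg.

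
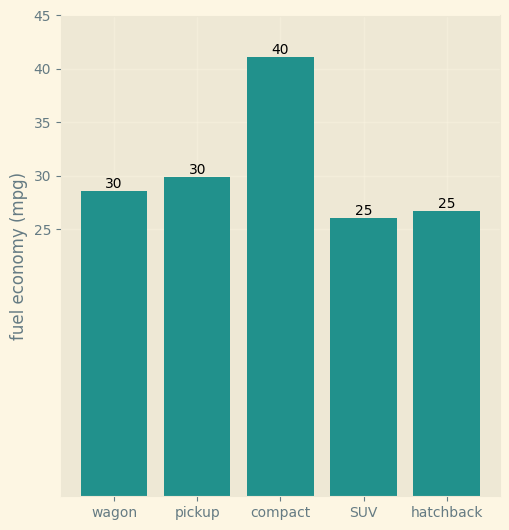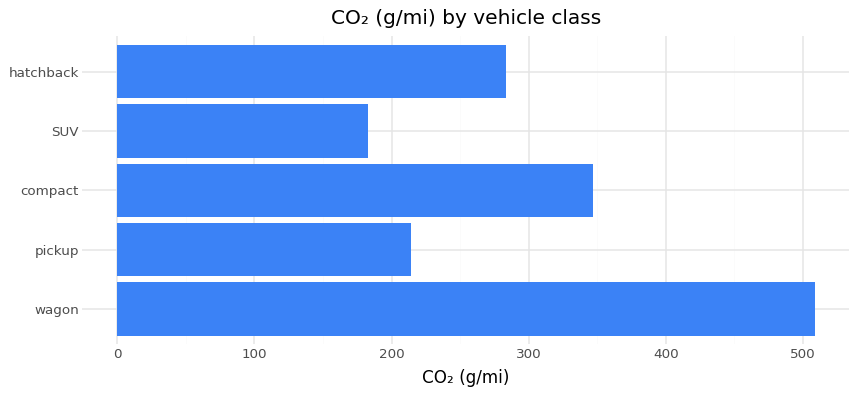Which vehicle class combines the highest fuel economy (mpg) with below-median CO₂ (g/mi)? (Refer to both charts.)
pickup

Chart 2 median CO₂ (g/mi) ≈ 300; below-median vehicle classes: pickup, SUV. Among those, pickup has the highest fuel economy (mpg) (≈ 30).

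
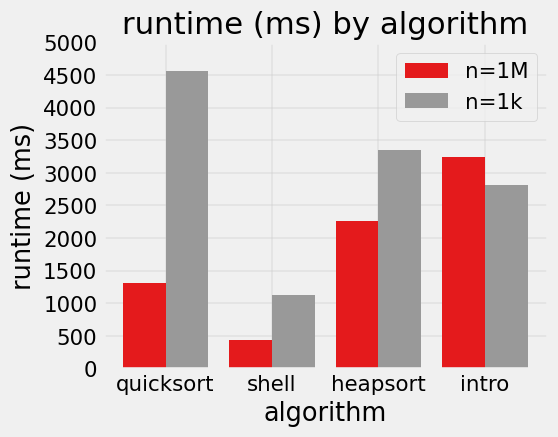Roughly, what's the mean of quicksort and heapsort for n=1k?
(4500 + 3500) / 2 ≈ 4000.

≈ 4000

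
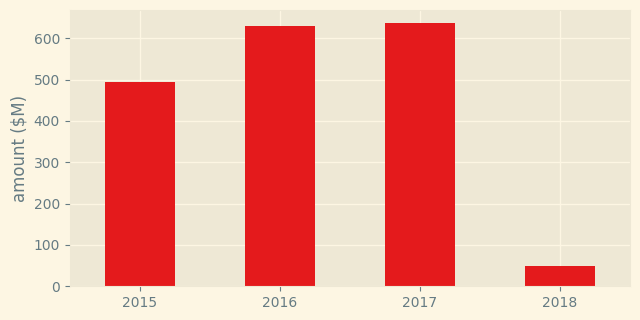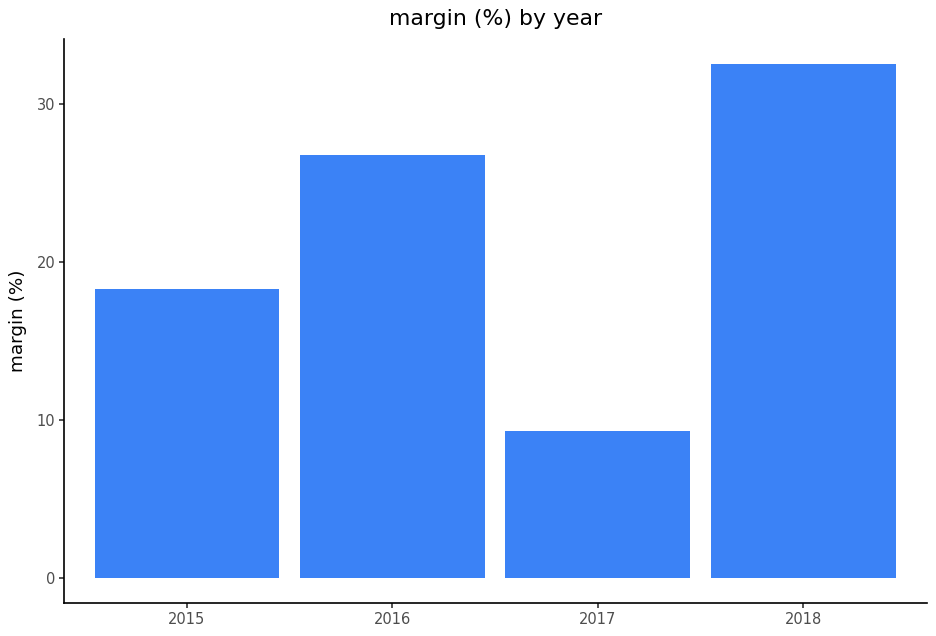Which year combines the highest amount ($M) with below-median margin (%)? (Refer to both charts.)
Chart 2 median margin (%) ≈ 25; below-median years: 2015, 2017. Among those, 2017 has the highest amount ($M) (≈ 600).

2017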